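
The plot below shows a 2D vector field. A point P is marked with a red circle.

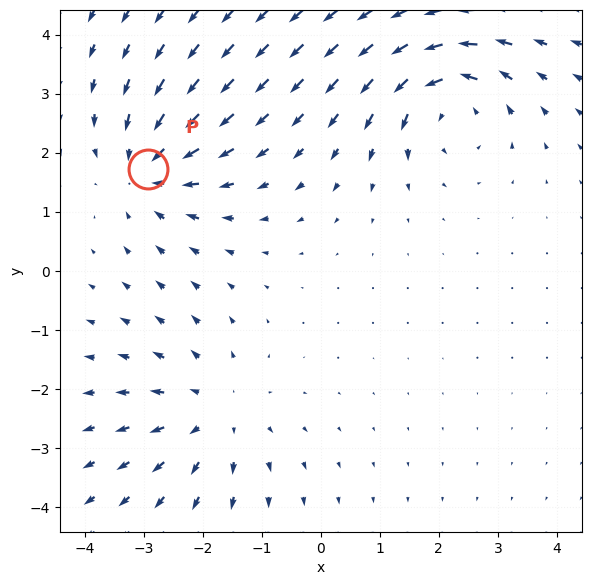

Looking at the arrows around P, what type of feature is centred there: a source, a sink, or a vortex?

At P (-2.9, 1.7) the arrows converge inward. Divergence about -3, curl ≈0 — negative divergence with near-zero curl is a sink.

sink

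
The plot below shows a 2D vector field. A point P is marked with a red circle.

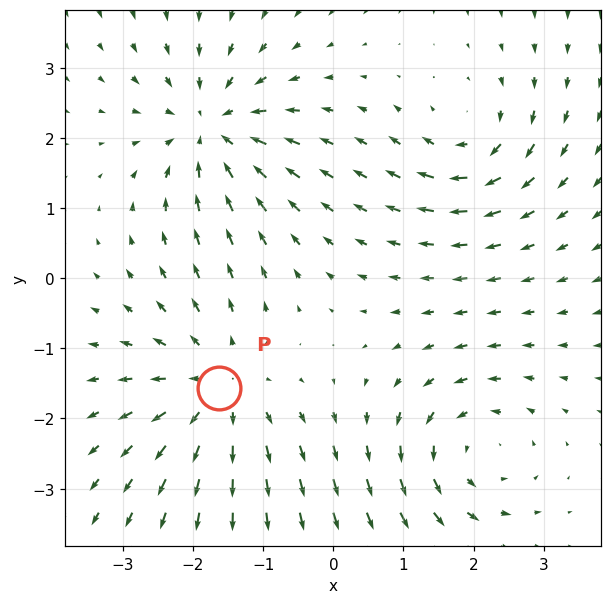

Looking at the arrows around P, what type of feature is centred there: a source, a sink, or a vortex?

At P (-1.6, -1.6) the arrows spread outward. Divergence about +4, curl ≈0 — positive divergence with near-zero curl is a source.

source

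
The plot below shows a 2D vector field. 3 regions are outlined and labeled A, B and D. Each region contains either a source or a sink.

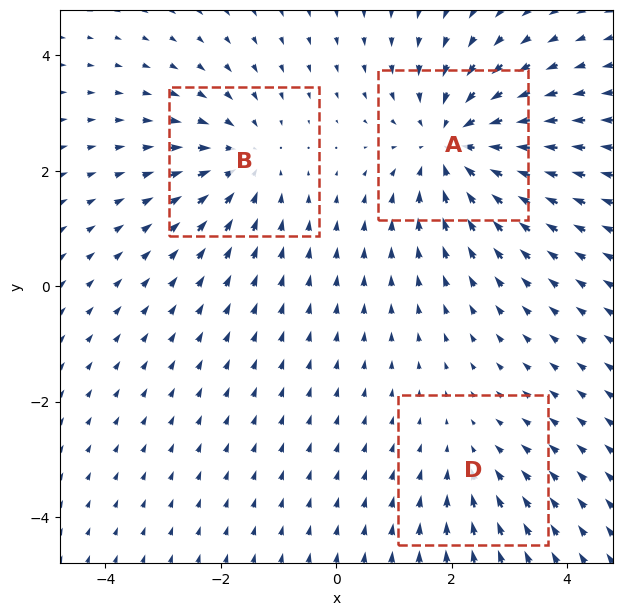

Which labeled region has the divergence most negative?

A

Divergence at each region's feature centre — A: about -4, B: about -3, D: about -2. Region A is most negative.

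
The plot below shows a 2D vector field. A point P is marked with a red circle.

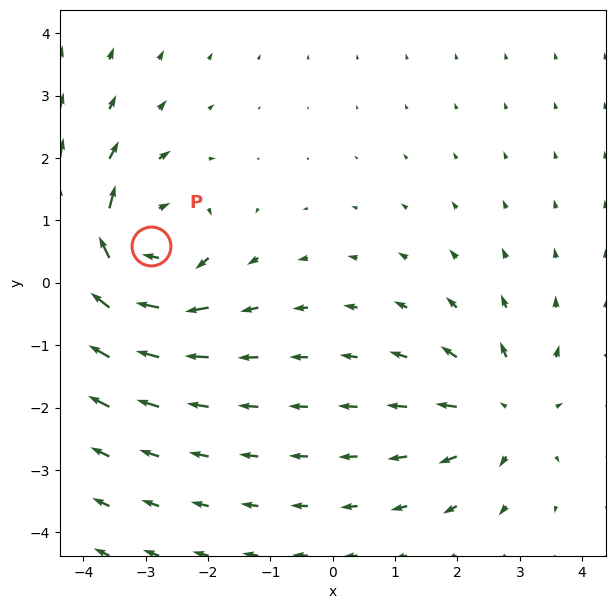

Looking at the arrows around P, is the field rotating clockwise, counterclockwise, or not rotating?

Near P at (-2.9, 0.6) the arrows circulate clockwise. The curl (z-component) there is about -5; negative curl means clockwise rotation.

clockwise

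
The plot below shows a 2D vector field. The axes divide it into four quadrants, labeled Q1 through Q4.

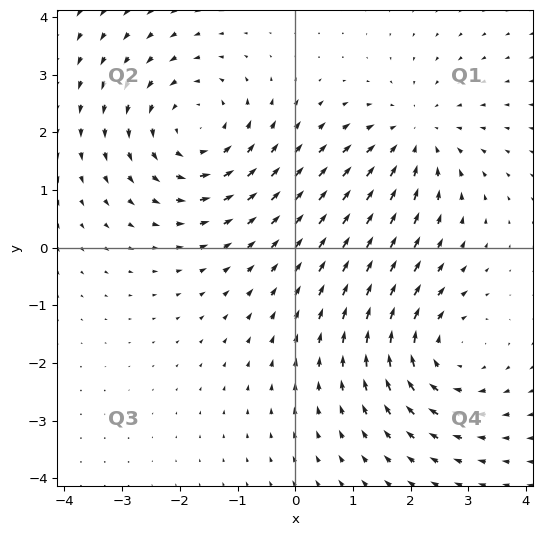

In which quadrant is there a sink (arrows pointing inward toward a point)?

The sink sits at approximately (2.1, 1.9), which lies in quadrant Q1. The divergence there is about -3, negative as expected for a sink.

Q1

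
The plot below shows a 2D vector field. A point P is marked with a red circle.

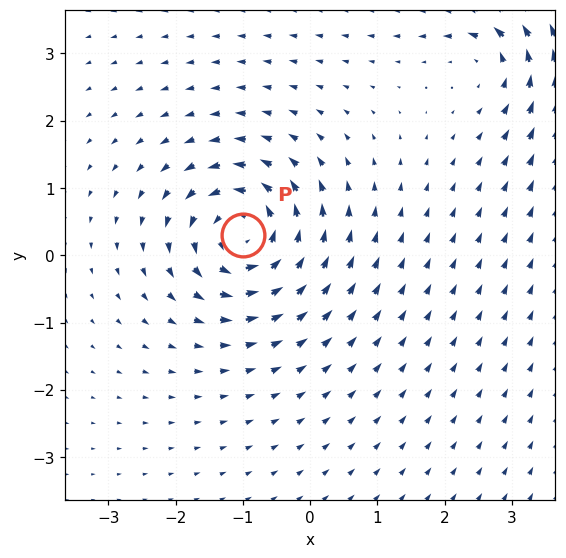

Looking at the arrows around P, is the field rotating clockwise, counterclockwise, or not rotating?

counterclockwise

Near P at (-1.0, 0.3) the arrows circulate counterclockwise. The curl (z-component) there is about +7; positive curl means counterclockwise rotation.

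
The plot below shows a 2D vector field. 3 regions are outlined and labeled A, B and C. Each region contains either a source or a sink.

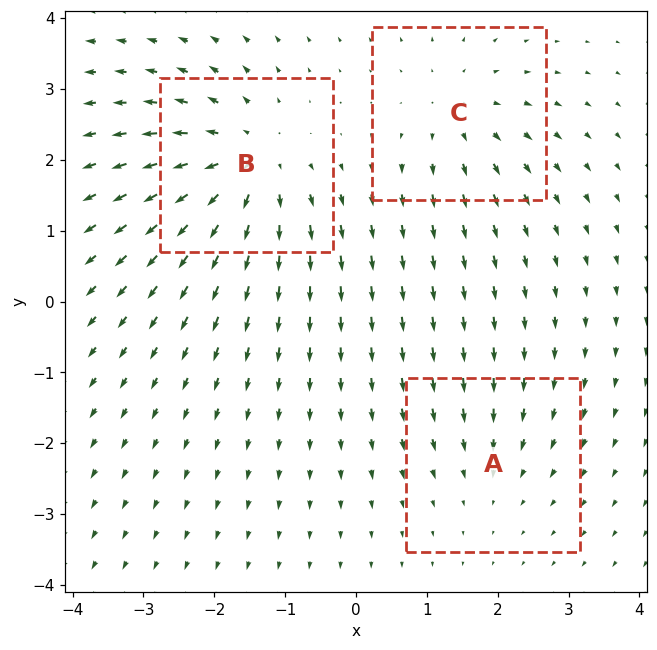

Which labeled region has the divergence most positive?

Divergence at each region's feature centre — A: about -2, B: about +5, C: about +3. Region B is most positive.

B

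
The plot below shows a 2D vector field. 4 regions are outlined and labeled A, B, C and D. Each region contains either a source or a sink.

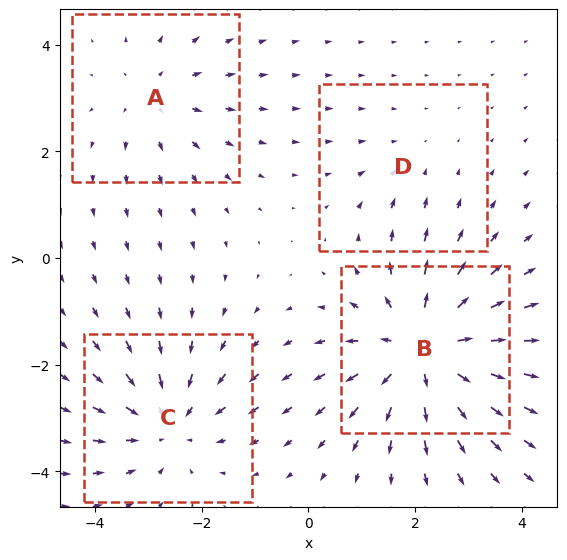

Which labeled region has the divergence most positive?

B

Divergence at each region's feature centre — A: about +3, B: about +6, C: about -4, D: about -2. Region B is most positive.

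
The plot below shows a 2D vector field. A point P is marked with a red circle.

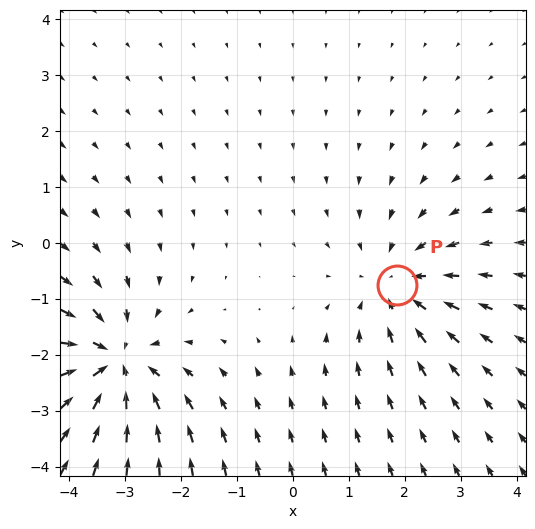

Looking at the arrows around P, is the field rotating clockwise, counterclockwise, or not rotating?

not rotating

Near P at (1.9, -0.8) the arrows show no circulation. The curl there is ≈0.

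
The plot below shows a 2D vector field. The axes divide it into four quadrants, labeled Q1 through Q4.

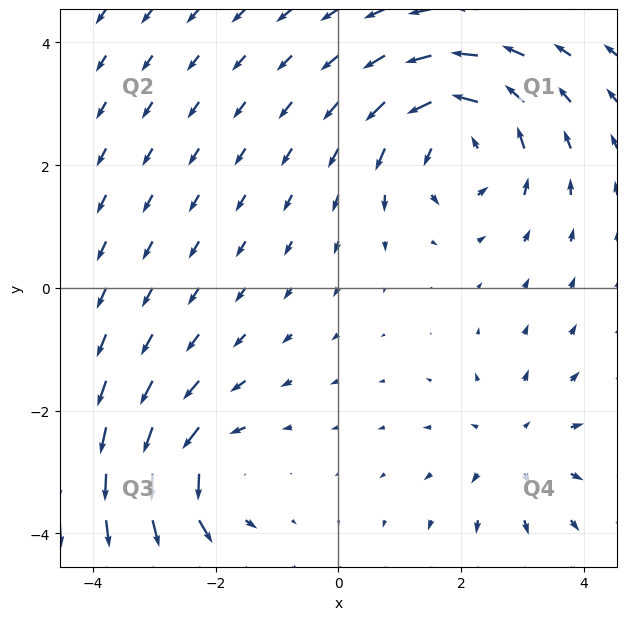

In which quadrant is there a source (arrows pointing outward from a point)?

The source sits at approximately (2.9, -2.6), which lies in quadrant Q4. The divergence there is about +3, positive as expected for a source.

Q4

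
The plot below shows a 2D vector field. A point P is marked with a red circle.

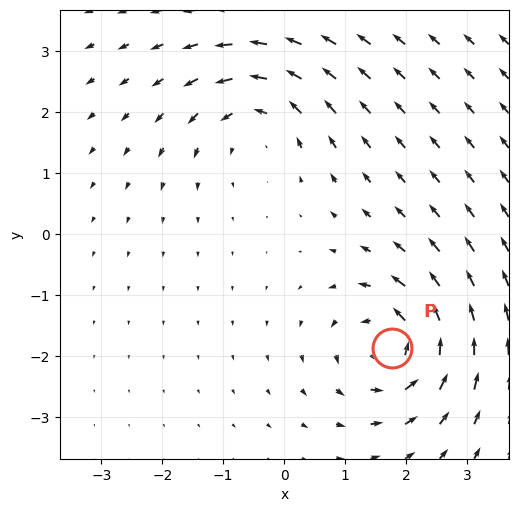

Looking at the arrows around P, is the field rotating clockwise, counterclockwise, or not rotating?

Near P at (1.8, -1.9) the arrows circulate counterclockwise. The curl (z-component) there is about +6; positive curl means counterclockwise rotation.

counterclockwise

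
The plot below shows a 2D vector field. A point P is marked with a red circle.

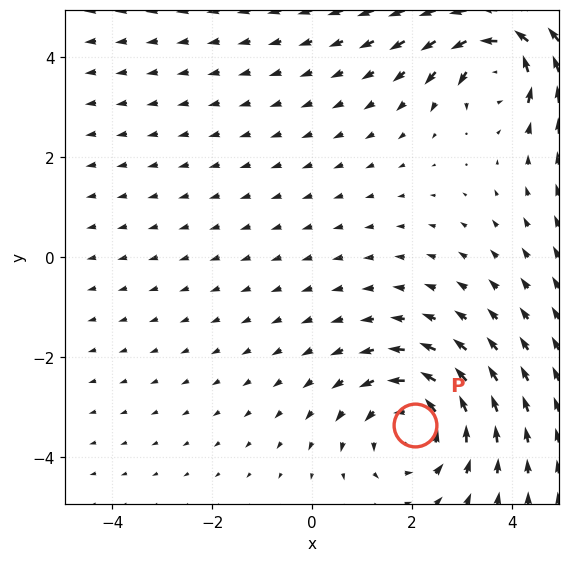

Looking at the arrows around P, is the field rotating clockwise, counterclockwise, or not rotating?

Near P at (2.1, -3.4) the arrows circulate counterclockwise. The curl (z-component) there is about +3; positive curl means counterclockwise rotation.

counterclockwise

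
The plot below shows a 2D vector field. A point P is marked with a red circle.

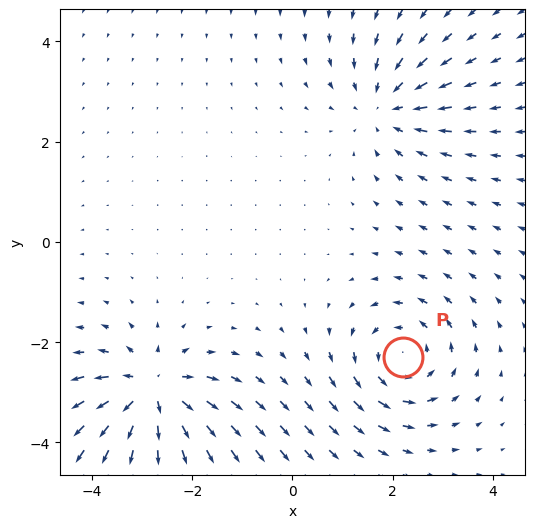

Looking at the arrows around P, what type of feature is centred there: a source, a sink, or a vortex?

At P (2.2, -2.3) the arrows circulate counterclockwise. Divergence ≈0, curl about +4 — near-zero divergence with nonzero curl is a vortex.

vortex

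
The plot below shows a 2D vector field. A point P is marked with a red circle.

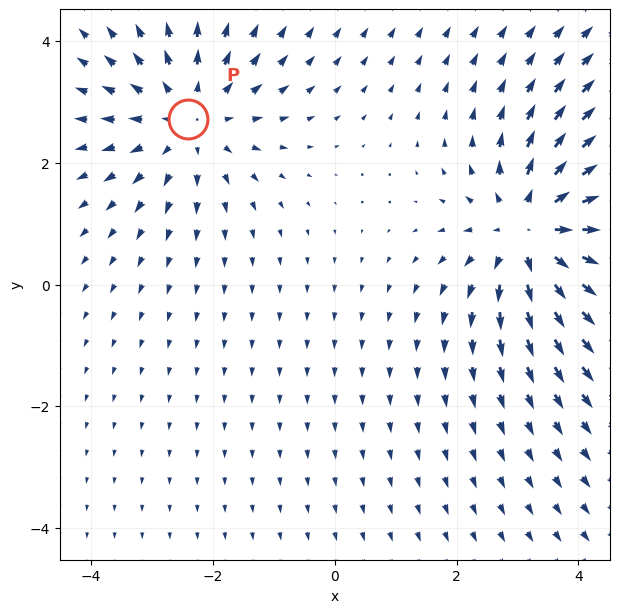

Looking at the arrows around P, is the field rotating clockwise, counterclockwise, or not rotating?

not rotating

Near P at (-2.4, 2.7) the arrows show no circulation. The curl there is ≈0.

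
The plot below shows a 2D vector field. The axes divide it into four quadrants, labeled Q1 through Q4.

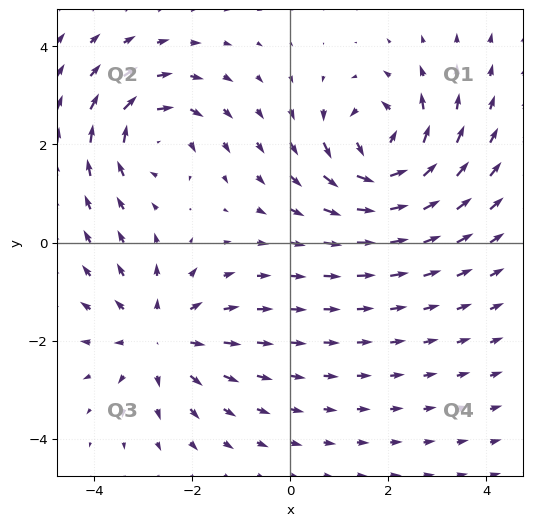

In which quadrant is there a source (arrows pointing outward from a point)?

Q3

The source sits at approximately (-2.7, -1.9), which lies in quadrant Q3. The divergence there is about +4, positive as expected for a source.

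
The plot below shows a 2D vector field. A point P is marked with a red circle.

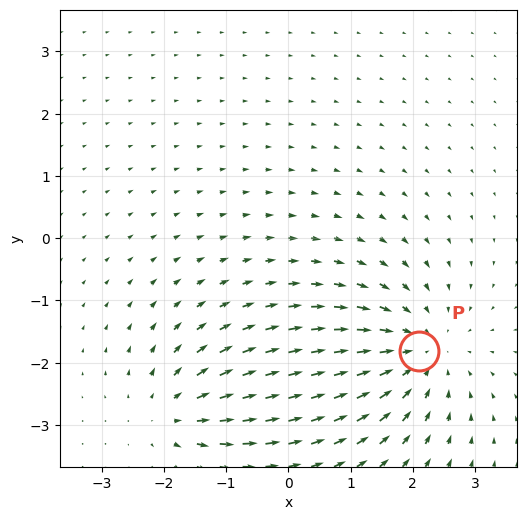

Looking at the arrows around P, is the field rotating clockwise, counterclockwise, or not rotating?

Near P at (2.1, -1.8) the arrows show no circulation. The curl there is ≈0.

not rotating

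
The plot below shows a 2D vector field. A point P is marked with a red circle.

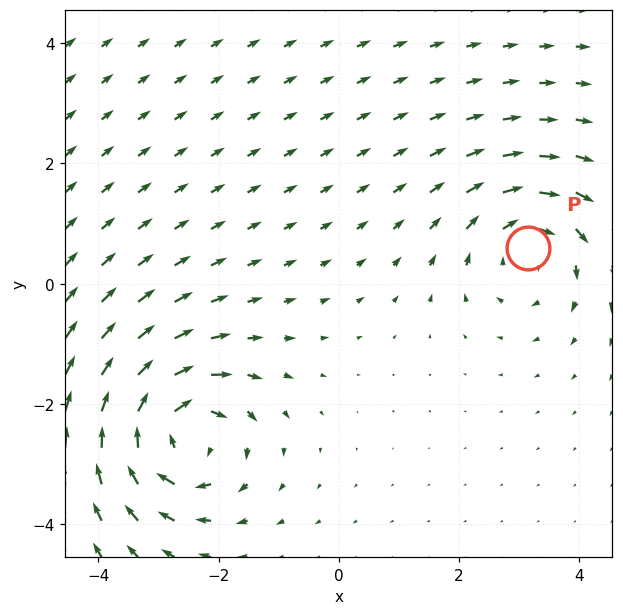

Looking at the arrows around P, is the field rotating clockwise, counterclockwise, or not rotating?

Near P at (3.1, 0.6) the arrows circulate clockwise. The curl (z-component) there is about -4; negative curl means clockwise rotation.

clockwise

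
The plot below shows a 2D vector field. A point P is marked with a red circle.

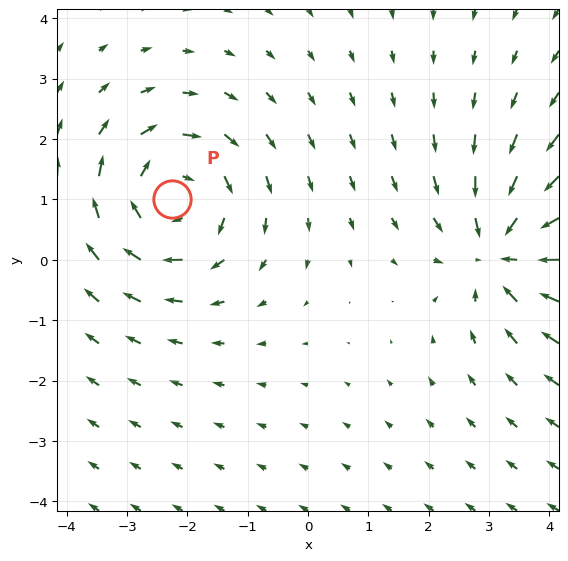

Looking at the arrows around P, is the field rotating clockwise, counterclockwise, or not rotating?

Near P at (-2.3, 1.0) the arrows circulate clockwise. The curl (z-component) there is about -4; negative curl means clockwise rotation.

clockwise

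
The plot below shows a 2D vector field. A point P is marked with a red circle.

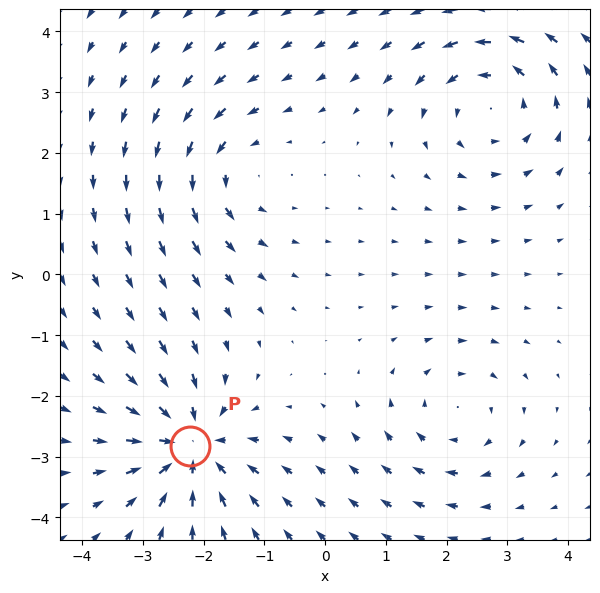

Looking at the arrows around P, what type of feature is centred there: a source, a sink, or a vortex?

At P (-2.2, -2.8) the arrows converge inward. Divergence about -6, curl ≈0 — negative divergence with near-zero curl is a sink.

sink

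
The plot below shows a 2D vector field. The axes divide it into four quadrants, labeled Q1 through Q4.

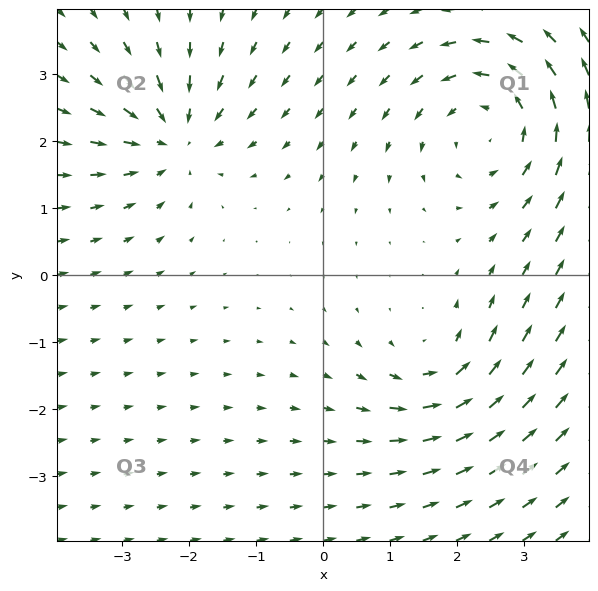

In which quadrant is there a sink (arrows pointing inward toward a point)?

The sink sits at approximately (-2.2, 2.0), which lies in quadrant Q2. The divergence there is about -4, negative as expected for a sink.

Q2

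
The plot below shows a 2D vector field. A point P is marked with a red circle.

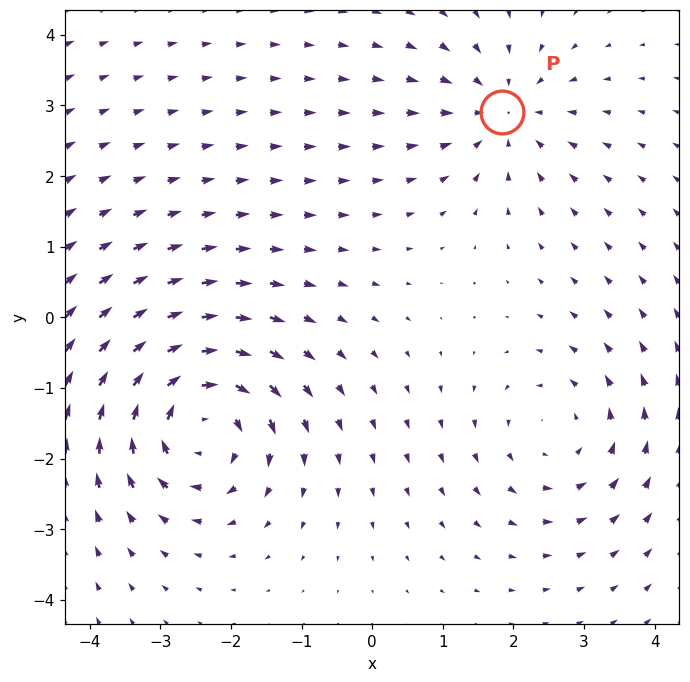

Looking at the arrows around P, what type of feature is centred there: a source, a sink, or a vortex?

At P (1.8, 2.9) the arrows converge inward. Divergence about -3, curl ≈0 — negative divergence with near-zero curl is a sink.

sink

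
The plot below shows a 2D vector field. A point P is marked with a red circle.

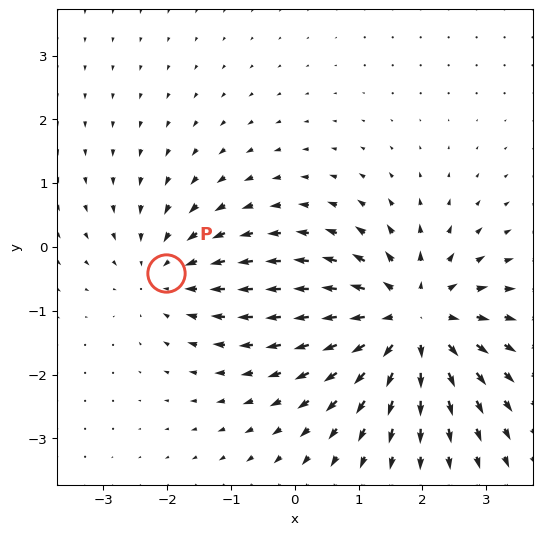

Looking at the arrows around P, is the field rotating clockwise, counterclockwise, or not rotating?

not rotating

Near P at (-2.0, -0.4) the arrows show no circulation. The curl there is ≈0.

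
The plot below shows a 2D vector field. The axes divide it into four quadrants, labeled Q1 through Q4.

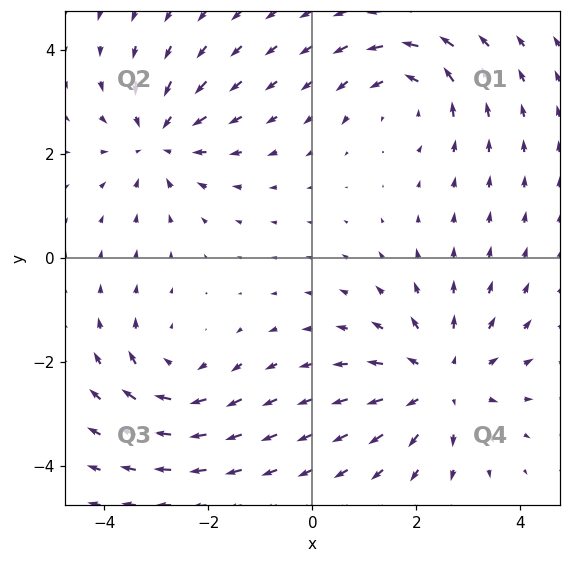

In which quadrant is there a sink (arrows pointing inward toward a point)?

The sink sits at approximately (-3.0, 2.3), which lies in quadrant Q2. The divergence there is about -4, negative as expected for a sink.

Q2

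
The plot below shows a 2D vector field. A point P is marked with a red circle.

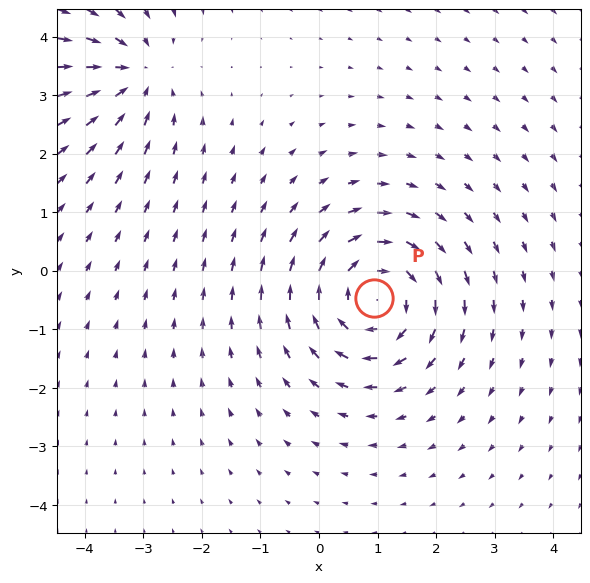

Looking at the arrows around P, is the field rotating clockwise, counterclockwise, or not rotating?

Near P at (0.9, -0.5) the arrows circulate clockwise. The curl (z-component) there is about -4; negative curl means clockwise rotation.

clockwise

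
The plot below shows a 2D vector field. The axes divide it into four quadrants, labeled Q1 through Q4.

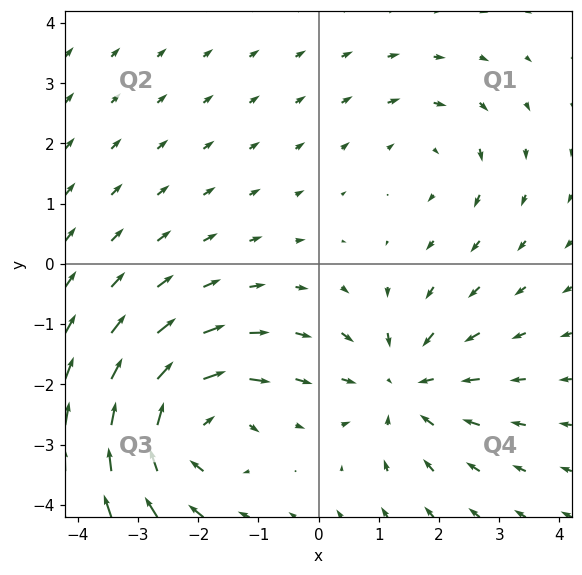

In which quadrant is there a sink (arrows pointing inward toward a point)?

The sink sits at approximately (1.4, -2.0), which lies in quadrant Q4. The divergence there is about -4, negative as expected for a sink.

Q4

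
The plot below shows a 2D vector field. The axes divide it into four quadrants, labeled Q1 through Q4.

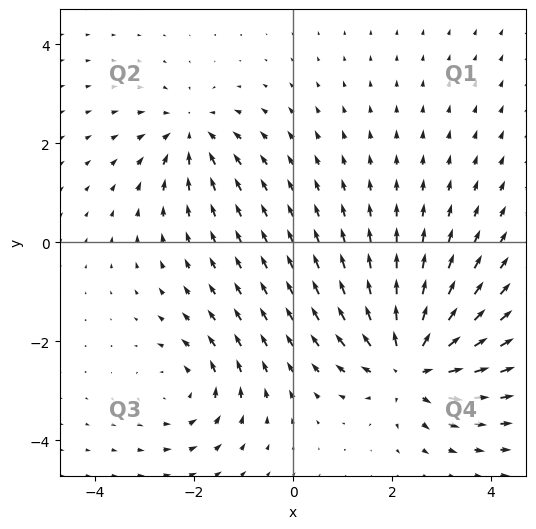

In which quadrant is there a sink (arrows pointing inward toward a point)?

The sink sits at approximately (-2.1, 2.2), which lies in quadrant Q2. The divergence there is about -3, negative as expected for a sink.

Q2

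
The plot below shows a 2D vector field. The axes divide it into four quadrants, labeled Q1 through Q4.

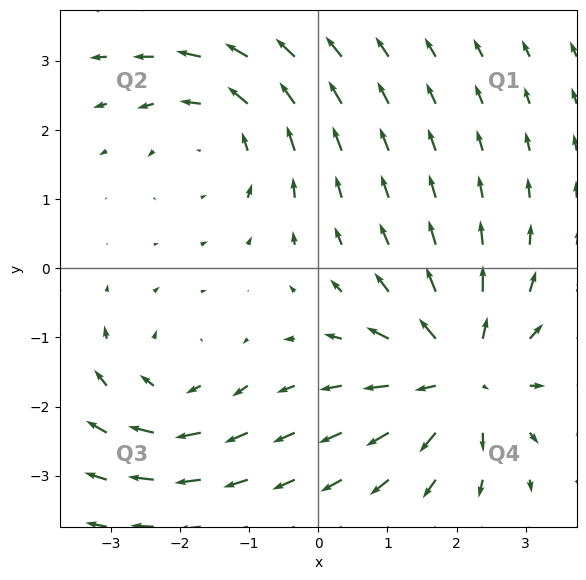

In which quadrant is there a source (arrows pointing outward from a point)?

The source sits at approximately (2.1, -1.5), which lies in quadrant Q4. The divergence there is about +5, positive as expected for a source.

Q4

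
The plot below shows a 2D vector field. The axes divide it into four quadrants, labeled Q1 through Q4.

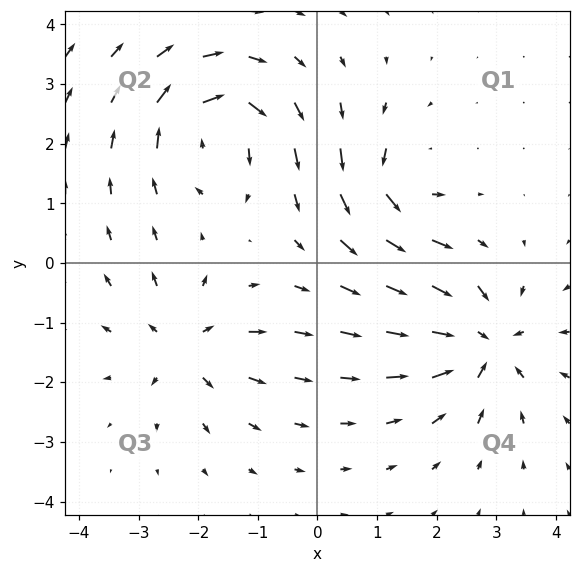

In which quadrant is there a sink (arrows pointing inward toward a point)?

Q4

The sink sits at approximately (2.8, -1.4), which lies in quadrant Q4. The divergence there is about -6, negative as expected for a sink.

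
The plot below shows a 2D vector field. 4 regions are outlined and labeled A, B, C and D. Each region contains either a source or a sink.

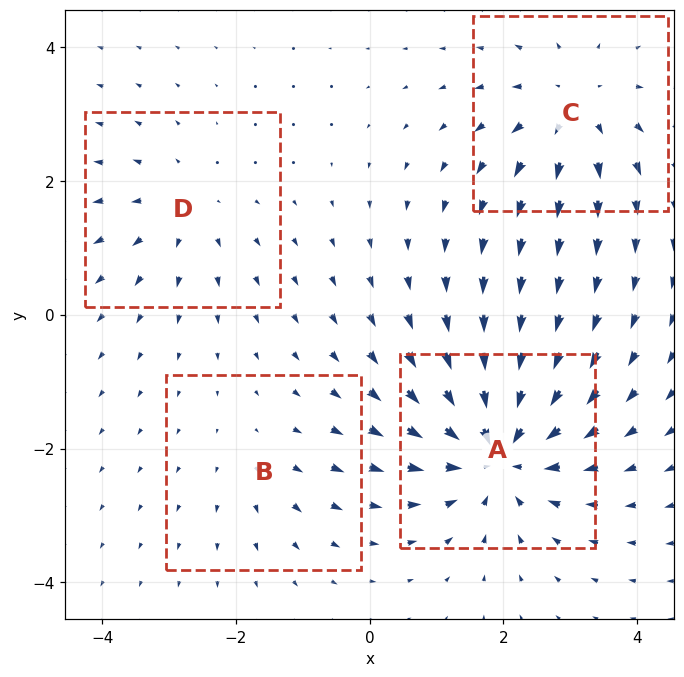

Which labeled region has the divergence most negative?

Divergence at each region's feature centre — A: about -7, B: about +2, C: about +5, D: about +3. Region A is most negative.

A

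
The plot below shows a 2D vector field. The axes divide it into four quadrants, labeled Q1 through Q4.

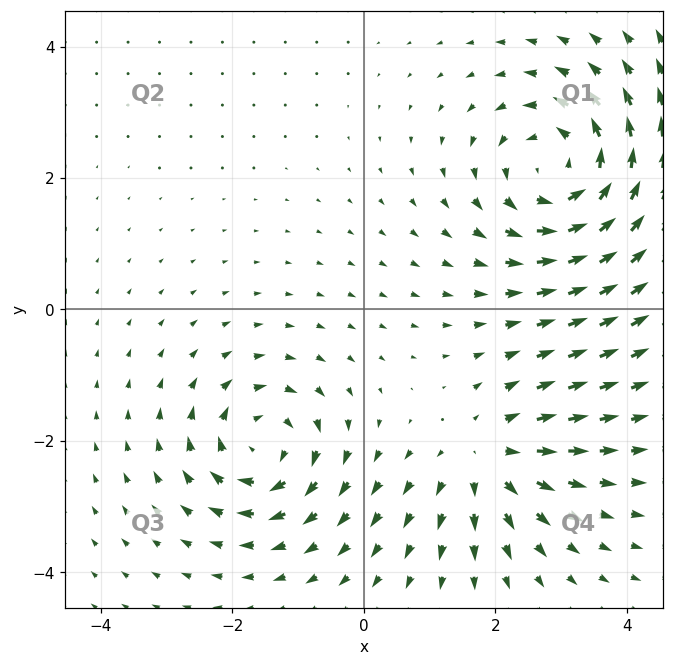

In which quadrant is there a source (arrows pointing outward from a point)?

The source sits at approximately (1.9, -2.3), which lies in quadrant Q4. The divergence there is about +4, positive as expected for a source.

Q4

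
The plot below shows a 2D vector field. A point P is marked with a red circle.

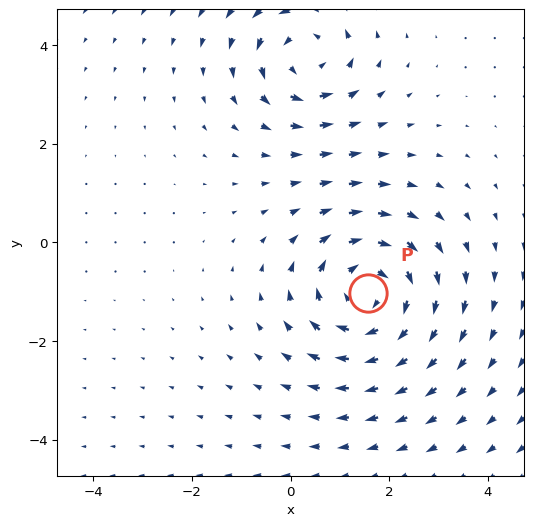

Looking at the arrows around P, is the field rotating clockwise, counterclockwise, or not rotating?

Near P at (1.6, -1.0) the arrows circulate clockwise. The curl (z-component) there is about -4; negative curl means clockwise rotation.

clockwise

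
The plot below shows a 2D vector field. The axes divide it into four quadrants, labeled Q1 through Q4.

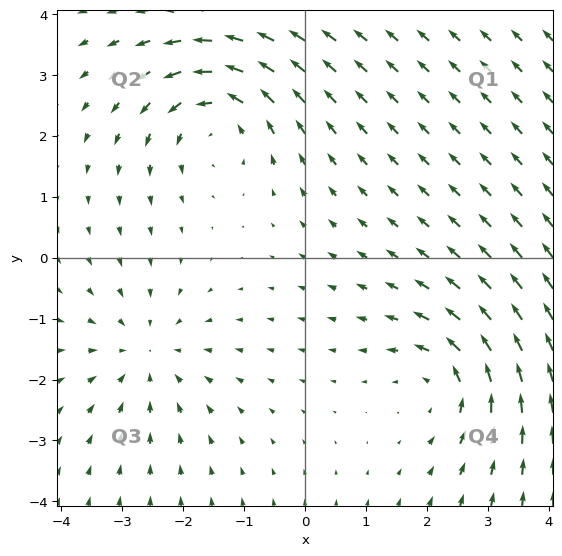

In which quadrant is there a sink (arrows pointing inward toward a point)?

Q3

The sink sits at approximately (-2.6, -1.6), which lies in quadrant Q3. The divergence there is about -2, negative as expected for a sink.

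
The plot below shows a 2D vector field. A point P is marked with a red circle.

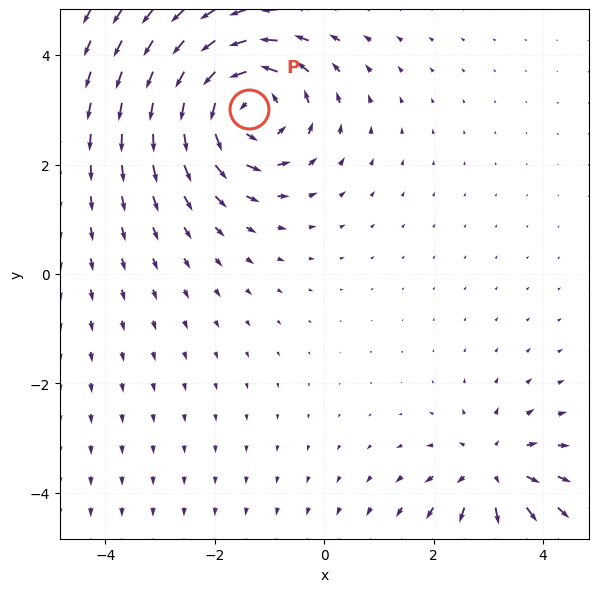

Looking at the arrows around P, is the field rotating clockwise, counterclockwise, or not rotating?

Near P at (-1.4, 3.0) the arrows circulate counterclockwise. The curl (z-component) there is about +5; positive curl means counterclockwise rotation.

counterclockwise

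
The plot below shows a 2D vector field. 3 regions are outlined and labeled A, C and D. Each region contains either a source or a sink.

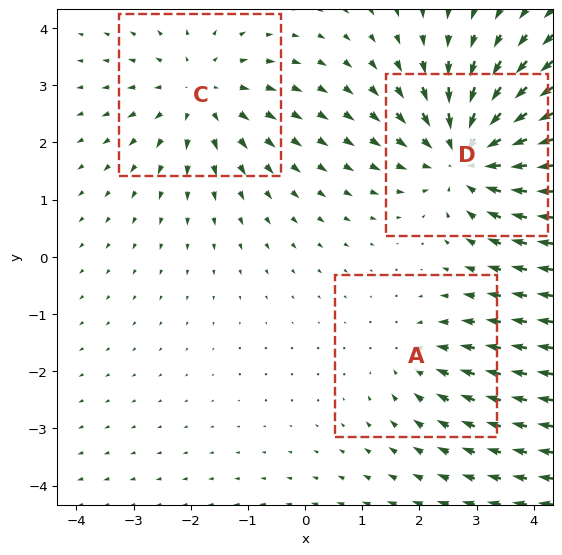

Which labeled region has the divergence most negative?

Divergence at each region's feature centre — A: about -2, C: about +3, D: about -4. Region D is most negative.

D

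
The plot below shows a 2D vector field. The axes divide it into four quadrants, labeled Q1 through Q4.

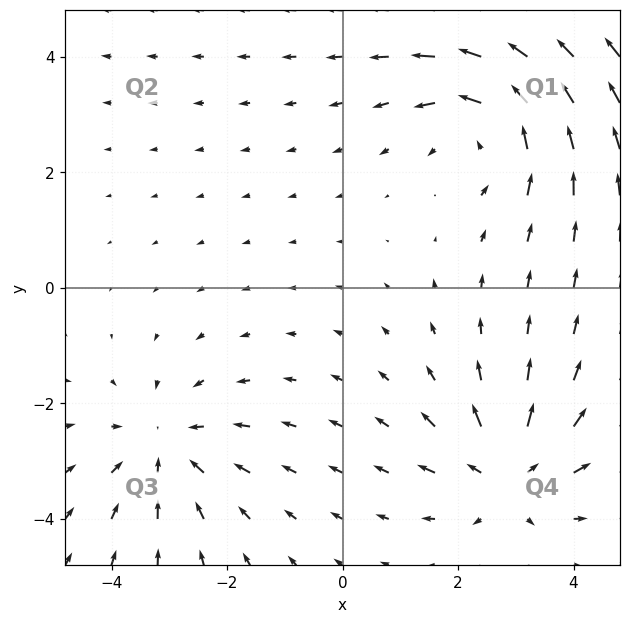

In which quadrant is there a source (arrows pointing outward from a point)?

The source sits at approximately (2.9, -3.2), which lies in quadrant Q4. The divergence there is about +4, positive as expected for a source.

Q4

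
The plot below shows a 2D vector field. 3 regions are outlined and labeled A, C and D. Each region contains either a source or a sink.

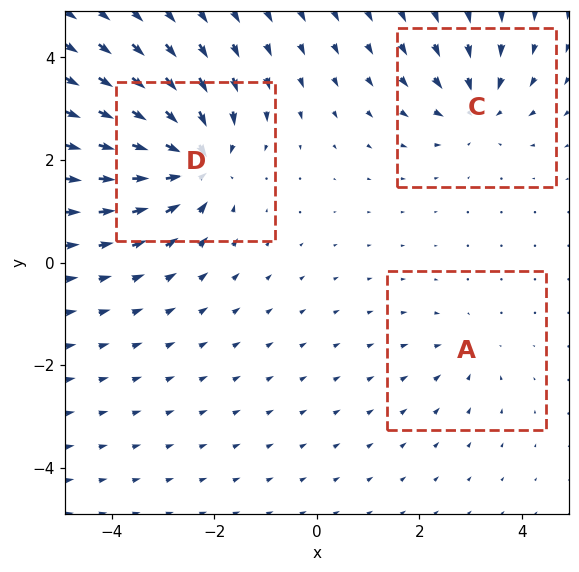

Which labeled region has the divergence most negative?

Divergence at each region's feature centre — A: about -2, C: about -4, D: about -6. Region D is most negative.

D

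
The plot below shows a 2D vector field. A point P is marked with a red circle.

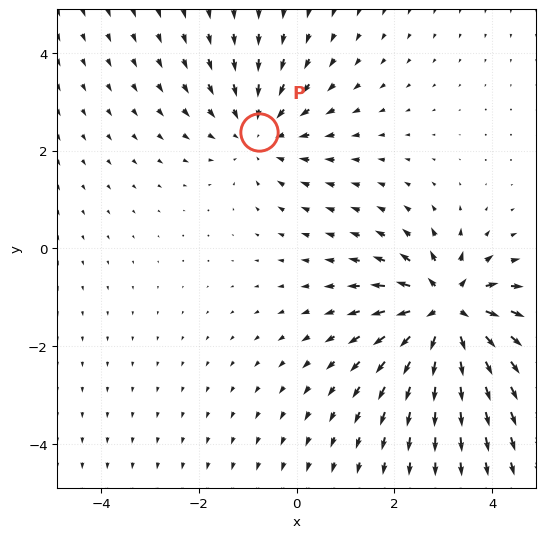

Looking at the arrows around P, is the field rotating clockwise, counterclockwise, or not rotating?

not rotating

Near P at (-0.8, 2.4) the arrows show no circulation. The curl there is ≈0.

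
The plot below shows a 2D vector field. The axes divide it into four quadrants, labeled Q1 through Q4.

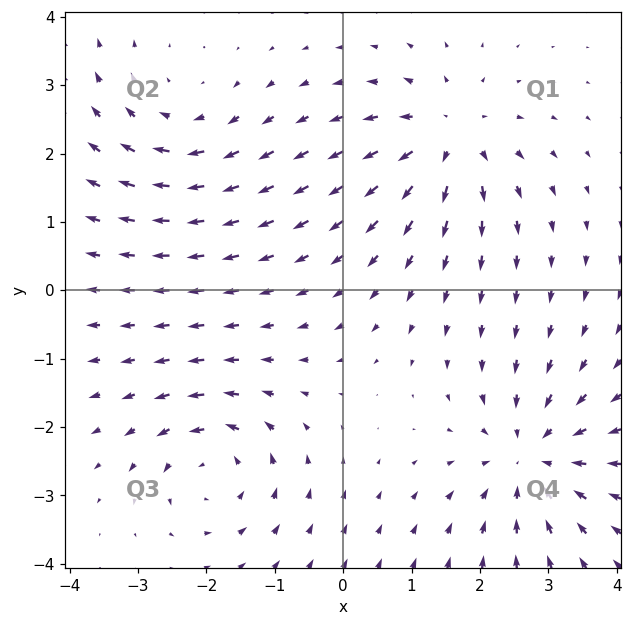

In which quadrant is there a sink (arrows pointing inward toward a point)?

The sink sits at approximately (2.8, -2.4), which lies in quadrant Q4. The divergence there is about -4, negative as expected for a sink.

Q4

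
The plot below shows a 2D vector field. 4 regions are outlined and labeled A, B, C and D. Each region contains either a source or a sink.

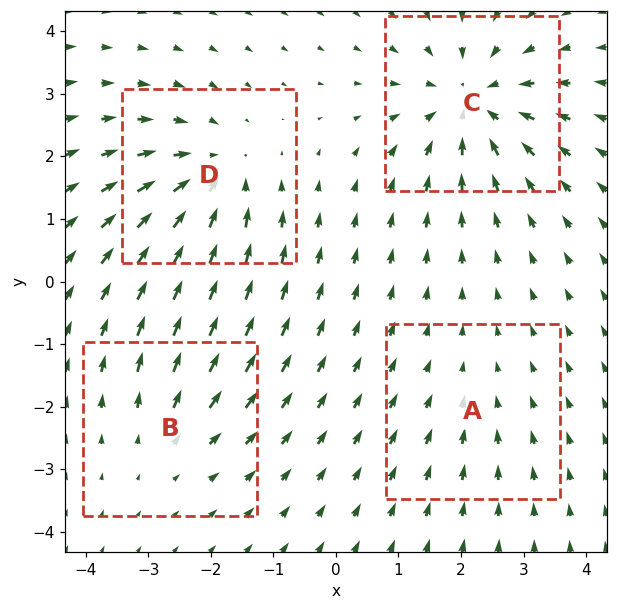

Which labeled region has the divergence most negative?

C

Divergence at each region's feature centre — A: about -2, B: about +3, C: about -6, D: about -5. Region C is most negative.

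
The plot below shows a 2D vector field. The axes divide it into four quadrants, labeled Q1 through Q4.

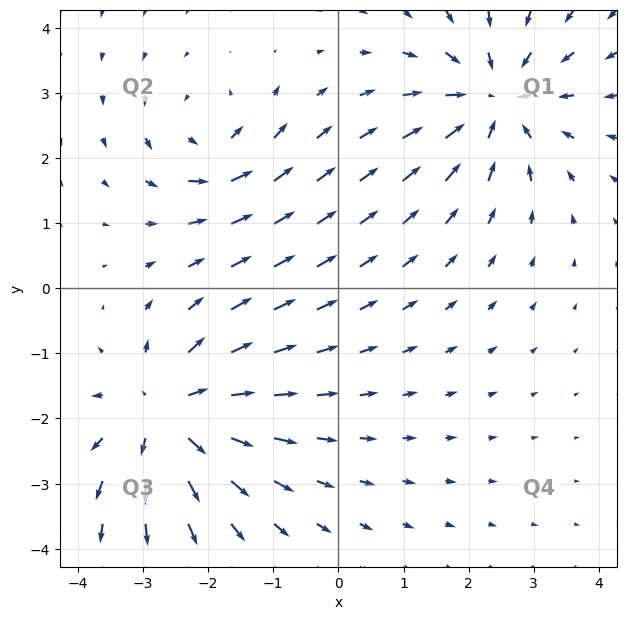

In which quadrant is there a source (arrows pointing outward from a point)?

Q3

The source sits at approximately (-2.6, -1.9), which lies in quadrant Q3. The divergence there is about +5, positive as expected for a source.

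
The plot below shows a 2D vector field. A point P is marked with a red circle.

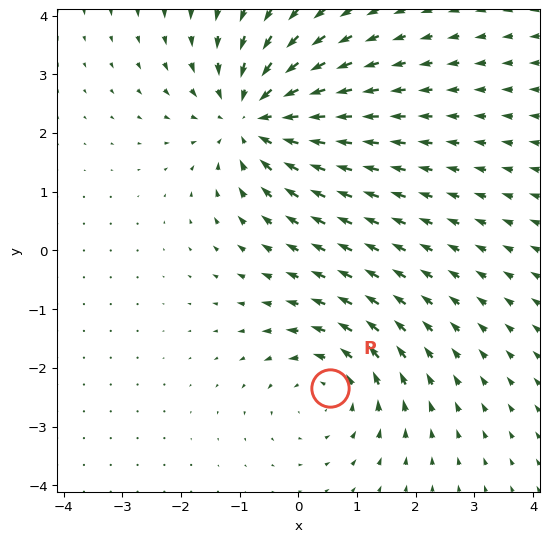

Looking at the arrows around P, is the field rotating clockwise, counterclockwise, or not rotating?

counterclockwise

Near P at (0.5, -2.3) the arrows circulate counterclockwise. The curl (z-component) there is about +3; positive curl means counterclockwise rotation.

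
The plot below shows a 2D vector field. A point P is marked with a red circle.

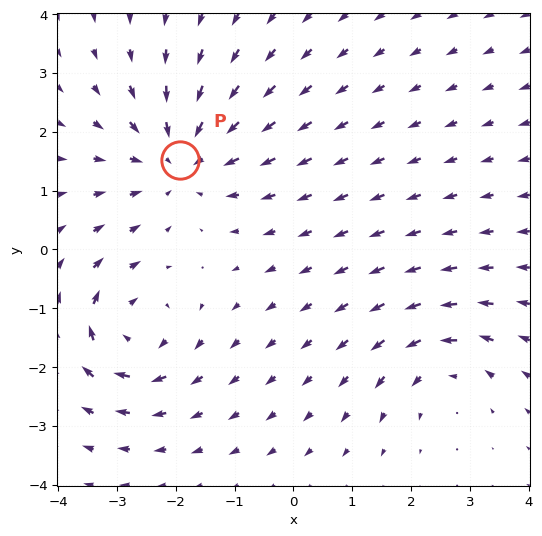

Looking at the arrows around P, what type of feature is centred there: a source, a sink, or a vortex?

sink

At P (-1.9, 1.5) the arrows converge inward. Divergence about -4, curl ≈0 — negative divergence with near-zero curl is a sink.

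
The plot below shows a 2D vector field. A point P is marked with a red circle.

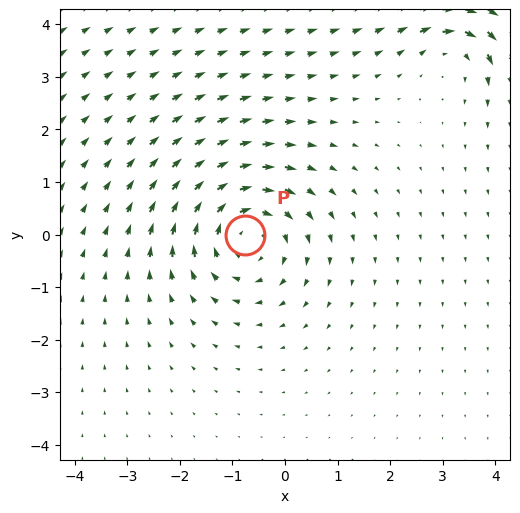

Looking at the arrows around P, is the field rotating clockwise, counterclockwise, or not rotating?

Near P at (-0.8, -0.0) the arrows circulate clockwise. The curl (z-component) there is about -4; negative curl means clockwise rotation.

clockwise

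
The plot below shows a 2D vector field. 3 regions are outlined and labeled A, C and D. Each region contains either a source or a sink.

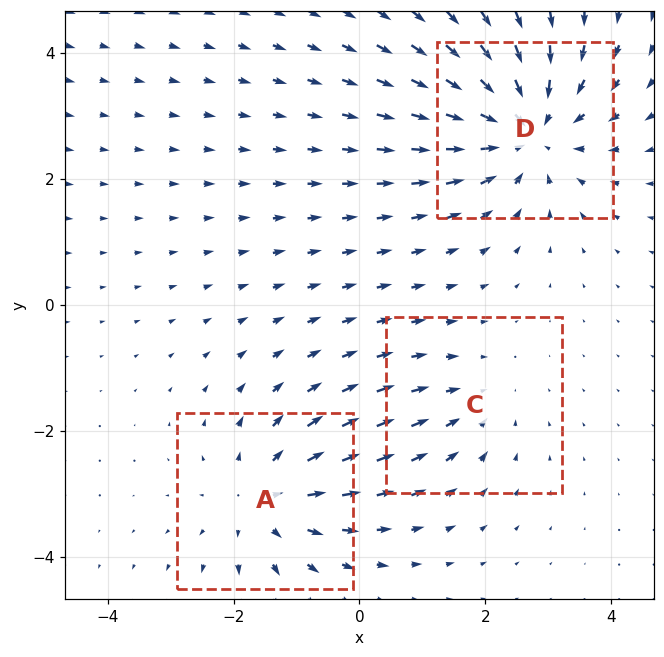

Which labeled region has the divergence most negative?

Divergence at each region's feature centre — A: about +3, C: about -2, D: about -4. Region D is most negative.

D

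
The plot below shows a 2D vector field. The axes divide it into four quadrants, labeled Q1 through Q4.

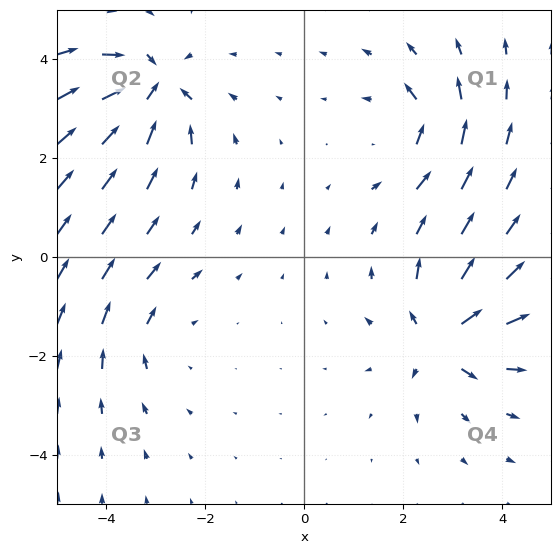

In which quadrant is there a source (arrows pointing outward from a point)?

The source sits at approximately (2.8, -1.6), which lies in quadrant Q4. The divergence there is about +6, positive as expected for a source.

Q4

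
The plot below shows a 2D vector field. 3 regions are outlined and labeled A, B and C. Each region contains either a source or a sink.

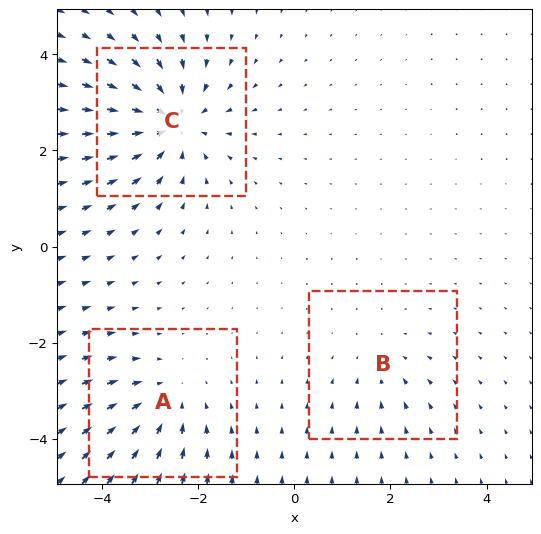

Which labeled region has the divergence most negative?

Divergence at each region's feature centre — A: about -3, B: about -2, C: about -5. Region C is most negative.

C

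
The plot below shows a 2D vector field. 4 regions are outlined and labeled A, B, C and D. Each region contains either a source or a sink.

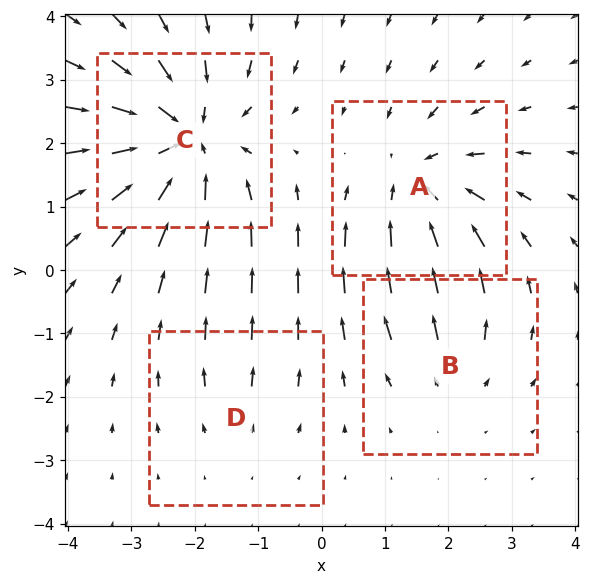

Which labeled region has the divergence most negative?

Divergence at each region's feature centre — A: about -4, B: about +3, C: about -6, D: about +2. Region C is most negative.

C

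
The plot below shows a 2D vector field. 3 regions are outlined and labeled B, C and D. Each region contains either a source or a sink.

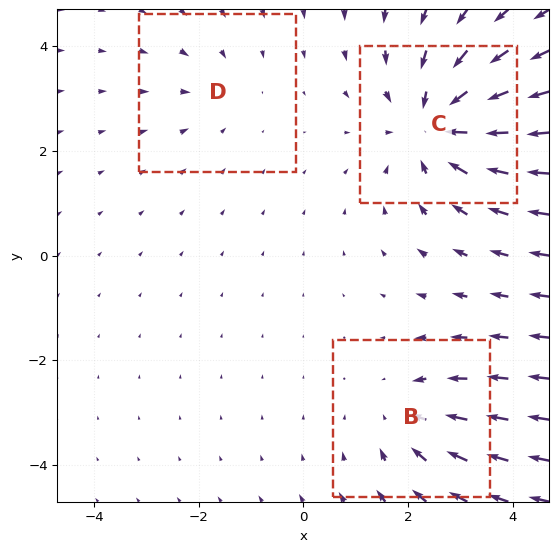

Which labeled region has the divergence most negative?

Divergence at each region's feature centre — B: about -3, C: about -5, D: about -2. Region C is most negative.

C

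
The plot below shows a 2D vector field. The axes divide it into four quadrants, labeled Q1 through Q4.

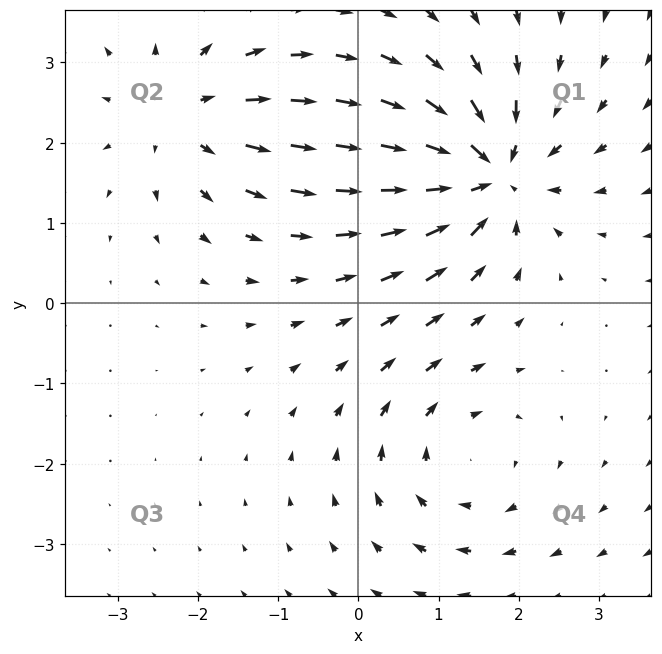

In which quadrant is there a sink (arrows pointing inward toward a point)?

Q1

The sink sits at approximately (1.6, 1.6), which lies in quadrant Q1. The divergence there is about -5, negative as expected for a sink.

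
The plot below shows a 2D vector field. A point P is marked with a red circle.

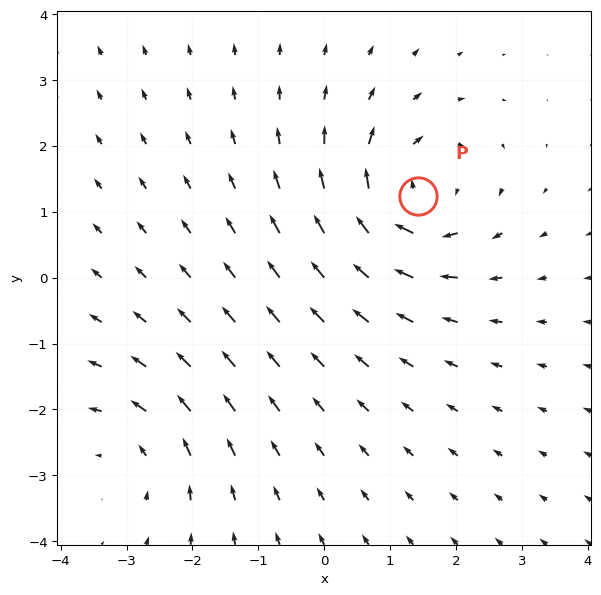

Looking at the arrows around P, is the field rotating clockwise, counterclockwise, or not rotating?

Near P at (1.4, 1.2) the arrows circulate clockwise. The curl (z-component) there is about -5; negative curl means clockwise rotation.

clockwise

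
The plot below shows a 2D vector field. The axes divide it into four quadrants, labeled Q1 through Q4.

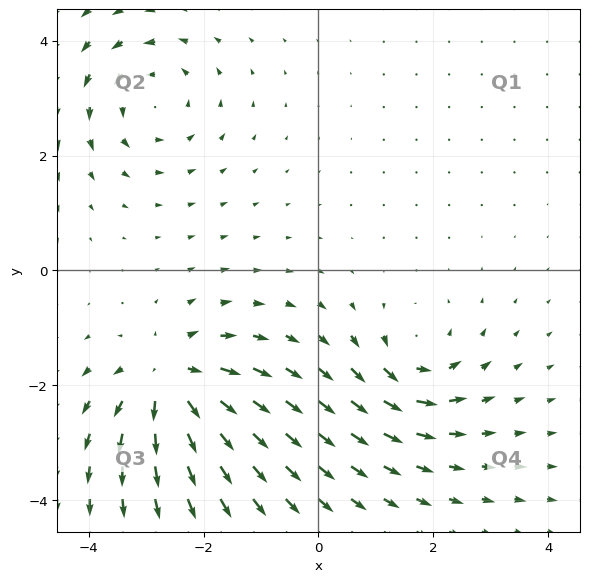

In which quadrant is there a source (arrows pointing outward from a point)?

Q3

The source sits at approximately (-2.6, -1.9), which lies in quadrant Q3. The divergence there is about +6, positive as expected for a source.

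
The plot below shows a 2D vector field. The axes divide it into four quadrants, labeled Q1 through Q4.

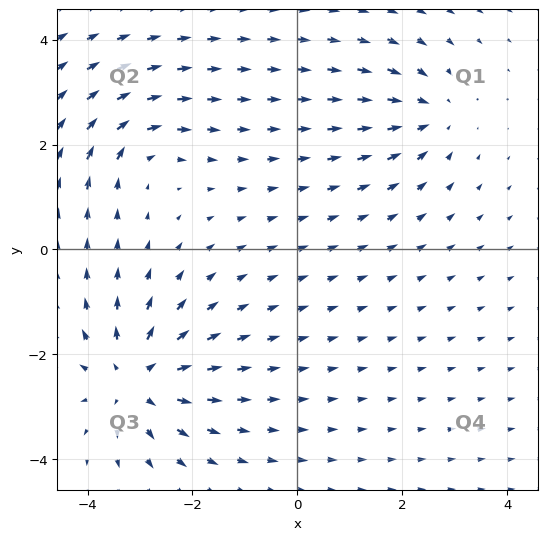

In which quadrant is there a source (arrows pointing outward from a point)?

The source sits at approximately (-3.1, -2.5), which lies in quadrant Q3. The divergence there is about +5, positive as expected for a source.

Q3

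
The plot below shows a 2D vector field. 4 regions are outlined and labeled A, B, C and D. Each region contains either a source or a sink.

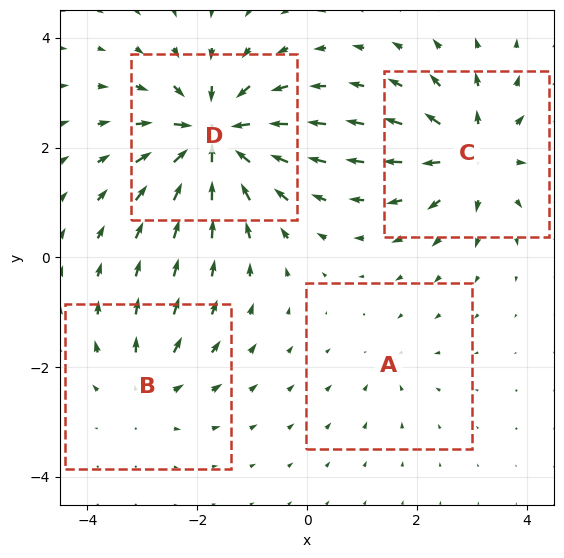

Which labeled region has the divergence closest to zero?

A

Divergence at each region's feature centre — A: about -2, B: about +4, C: about +6, D: about -9. Region A is closest to zero.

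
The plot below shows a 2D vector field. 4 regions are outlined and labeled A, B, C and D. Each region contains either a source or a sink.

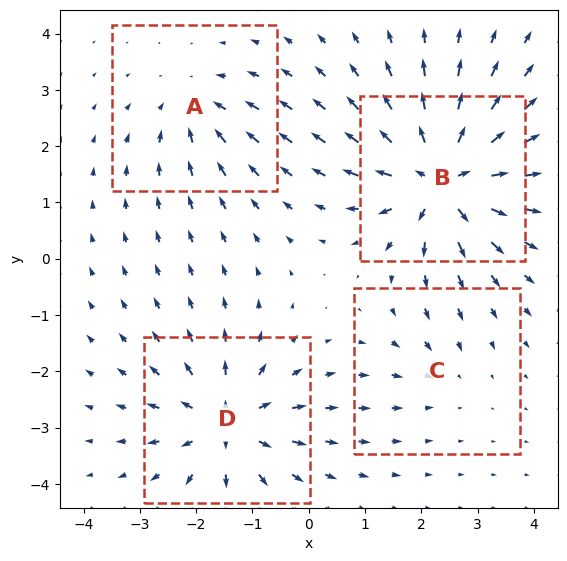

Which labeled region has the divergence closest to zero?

C

Divergence at each region's feature centre — A: about -3, B: about +7, C: about -2, D: about +5. Region C is closest to zero.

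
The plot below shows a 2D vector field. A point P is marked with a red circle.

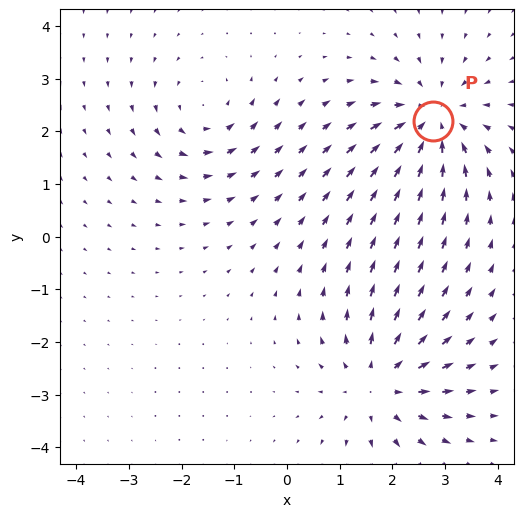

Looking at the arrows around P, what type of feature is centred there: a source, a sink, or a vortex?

sink

At P (2.8, 2.2) the arrows converge inward. Divergence about -4, curl ≈0 — negative divergence with near-zero curl is a sink.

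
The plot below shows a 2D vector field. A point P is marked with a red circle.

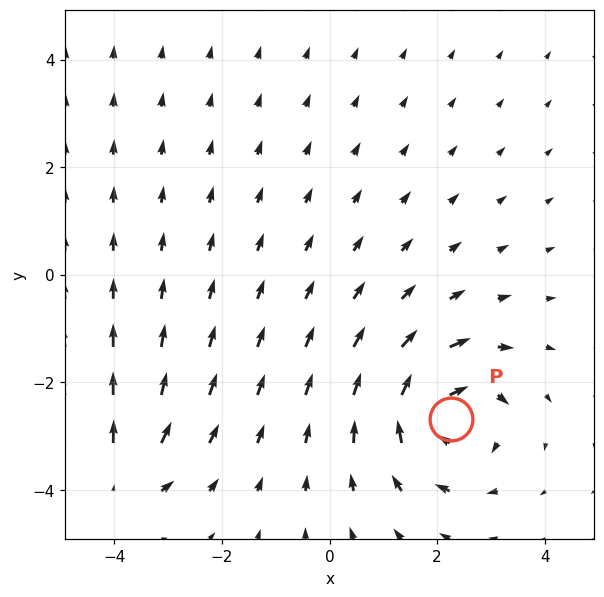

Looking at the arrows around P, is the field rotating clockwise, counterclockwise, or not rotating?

clockwise

Near P at (2.3, -2.7) the arrows circulate clockwise. The curl (z-component) there is about -3; negative curl means clockwise rotation.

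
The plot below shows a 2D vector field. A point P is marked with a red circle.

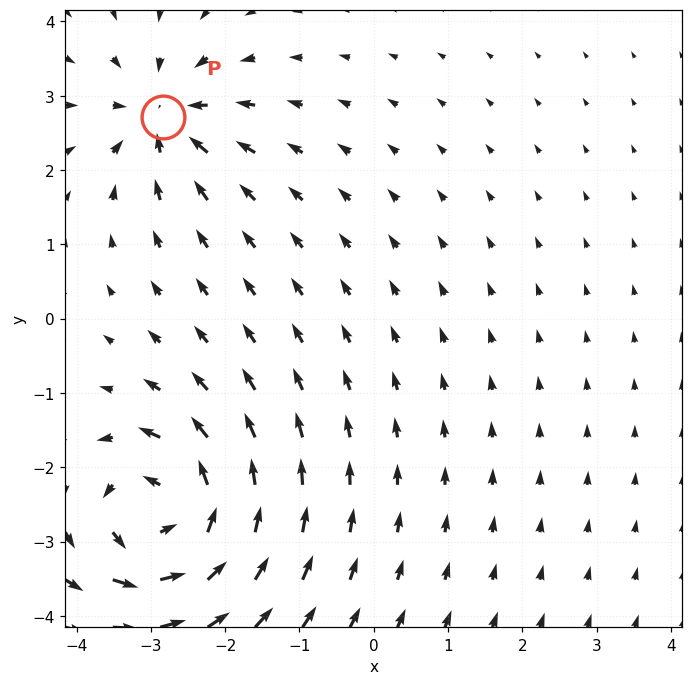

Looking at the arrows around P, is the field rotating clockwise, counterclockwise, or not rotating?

not rotating

Near P at (-2.8, 2.7) the arrows show no circulation. The curl there is ≈0.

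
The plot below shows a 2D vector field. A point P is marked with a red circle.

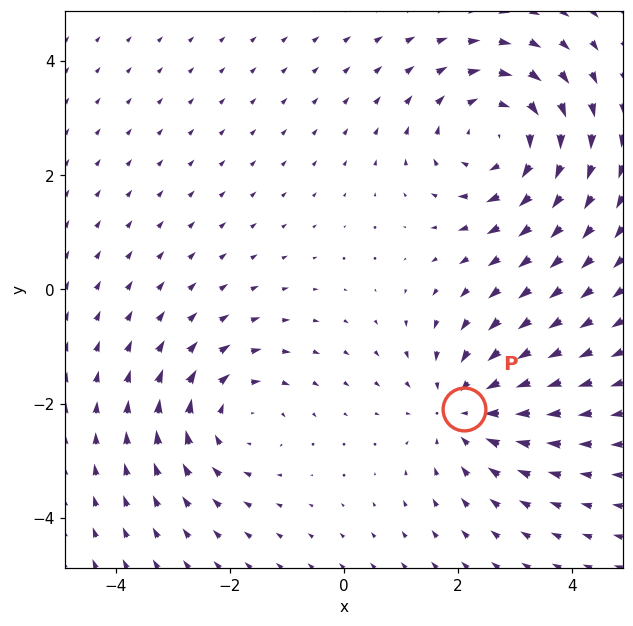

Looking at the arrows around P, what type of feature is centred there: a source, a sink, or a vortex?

sink

At P (2.1, -2.1) the arrows converge inward. Divergence about -3, curl ≈0 — negative divergence with near-zero curl is a sink.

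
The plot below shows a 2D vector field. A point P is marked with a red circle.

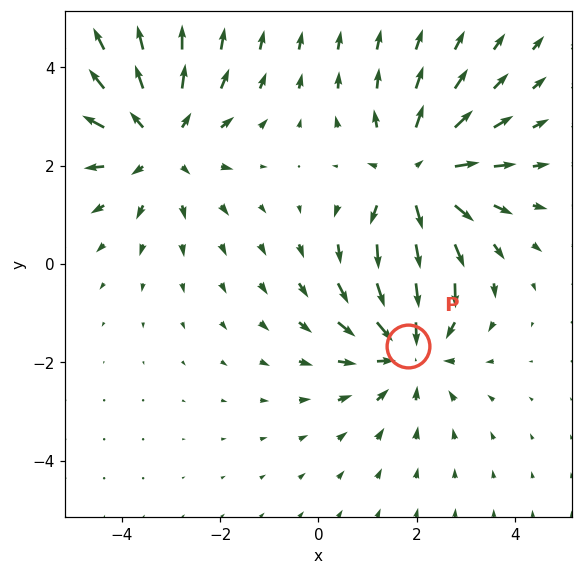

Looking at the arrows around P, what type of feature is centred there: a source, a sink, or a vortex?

sink

At P (1.8, -1.7) the arrows converge inward. Divergence about -3, curl ≈0 — negative divergence with near-zero curl is a sink.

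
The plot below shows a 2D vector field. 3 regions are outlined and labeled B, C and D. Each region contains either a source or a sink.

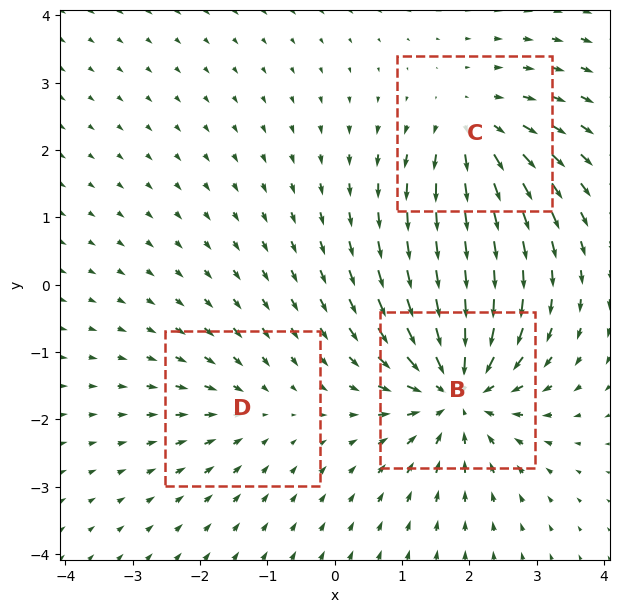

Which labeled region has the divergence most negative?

B

Divergence at each region's feature centre — B: about -6, C: about +4, D: about -2. Region B is most negative.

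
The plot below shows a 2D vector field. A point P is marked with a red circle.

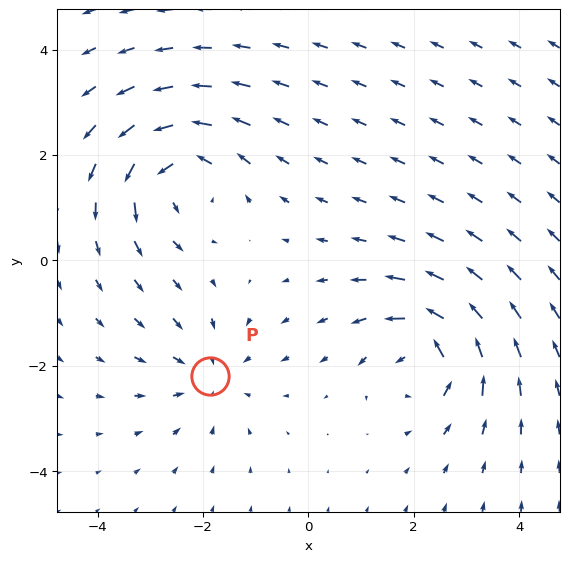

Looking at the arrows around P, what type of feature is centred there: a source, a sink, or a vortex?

sink

At P (-1.9, -2.2) the arrows converge inward. Divergence about -3, curl ≈0 — negative divergence with near-zero curl is a sink.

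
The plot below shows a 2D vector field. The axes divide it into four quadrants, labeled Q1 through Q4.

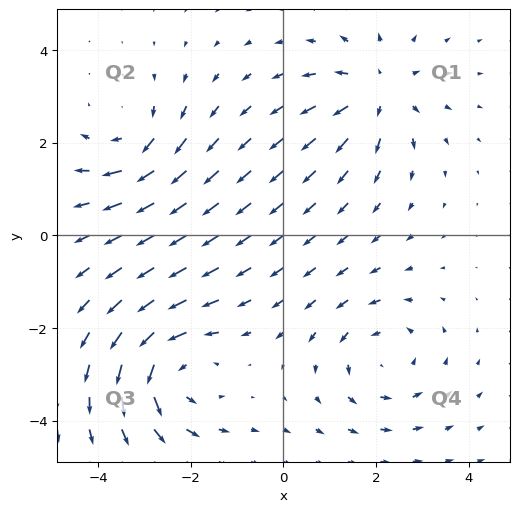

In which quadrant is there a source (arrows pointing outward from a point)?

Q1

The source sits at approximately (2.0, 3.1), which lies in quadrant Q1. The divergence there is about +5, positive as expected for a source.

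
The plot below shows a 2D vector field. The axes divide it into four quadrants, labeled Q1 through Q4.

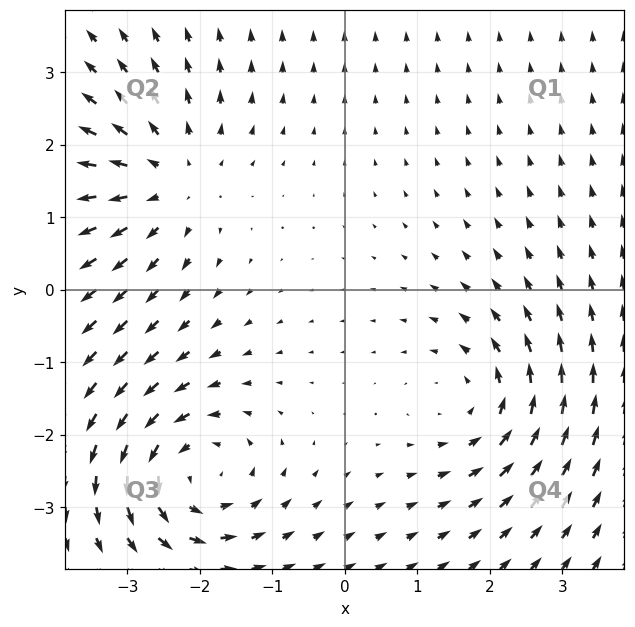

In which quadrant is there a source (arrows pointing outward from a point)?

The source sits at approximately (-2.4, 1.5), which lies in quadrant Q2. The divergence there is about +4, positive as expected for a source.

Q2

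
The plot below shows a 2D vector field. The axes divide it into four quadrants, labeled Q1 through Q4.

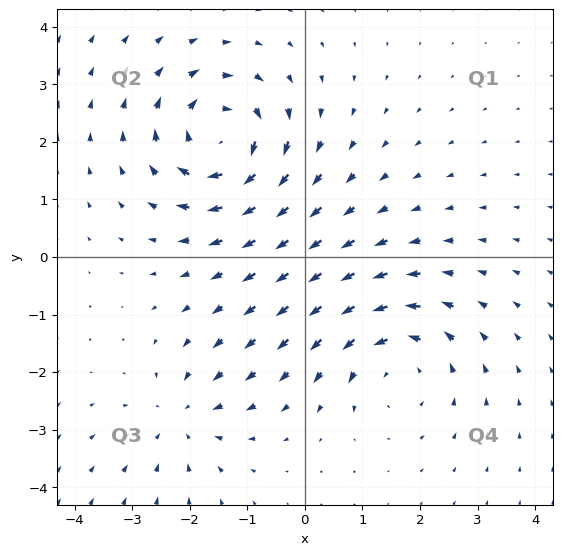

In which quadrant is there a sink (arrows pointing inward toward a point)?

The sink sits at approximately (-2.1, -2.8), which lies in quadrant Q3. The divergence there is about -3, negative as expected for a sink.

Q3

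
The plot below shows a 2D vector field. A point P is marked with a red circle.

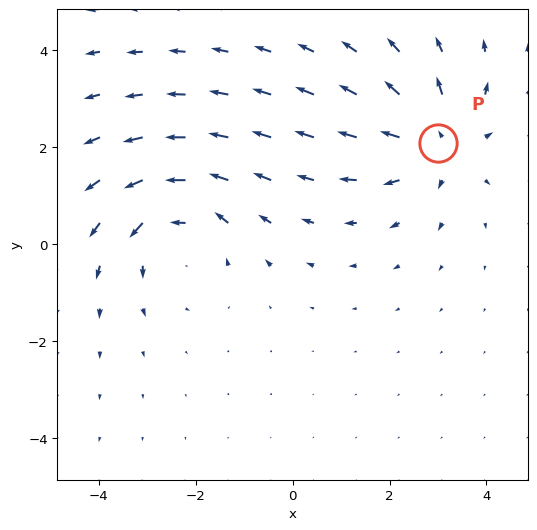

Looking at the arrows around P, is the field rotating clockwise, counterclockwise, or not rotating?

not rotating

Near P at (3.0, 2.1) the arrows show no circulation. The curl there is ≈0.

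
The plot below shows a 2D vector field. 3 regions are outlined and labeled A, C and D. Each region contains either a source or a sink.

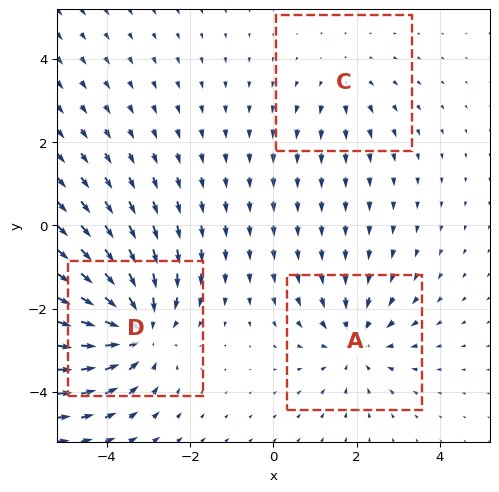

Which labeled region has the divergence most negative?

D

Divergence at each region's feature centre — A: about -3, C: about +2, D: about -5. Region D is most negative.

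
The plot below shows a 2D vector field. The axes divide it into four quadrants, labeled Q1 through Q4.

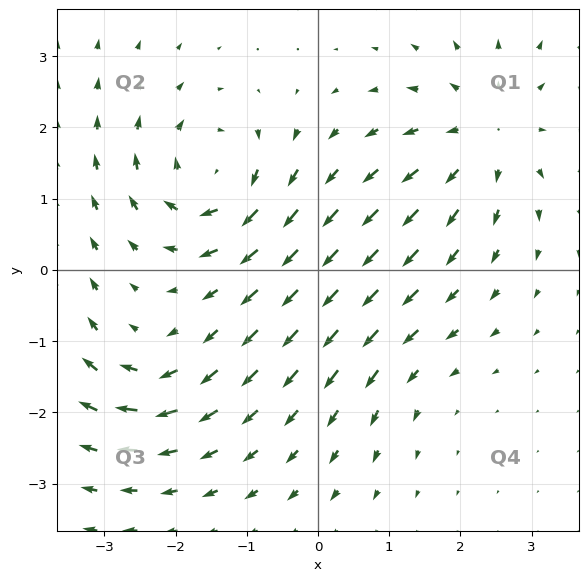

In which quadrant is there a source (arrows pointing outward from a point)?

The source sits at approximately (2.4, 1.9), which lies in quadrant Q1. The divergence there is about +5, positive as expected for a source.

Q1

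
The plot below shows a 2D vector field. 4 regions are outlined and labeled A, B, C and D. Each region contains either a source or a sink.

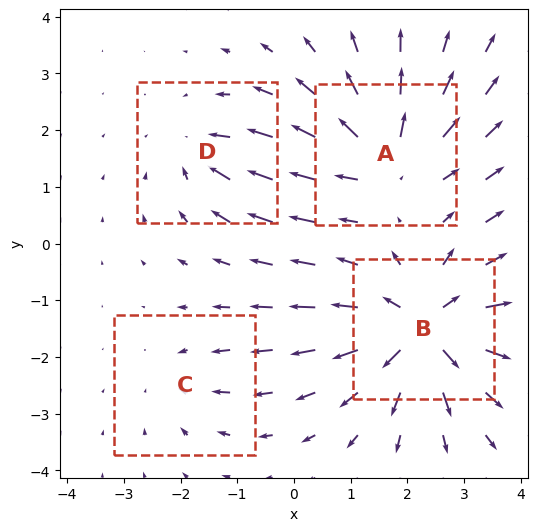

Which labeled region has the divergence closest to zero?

Divergence at each region's feature centre — A: about +6, B: about +8, C: about -2, D: about -4. Region C is closest to zero.

C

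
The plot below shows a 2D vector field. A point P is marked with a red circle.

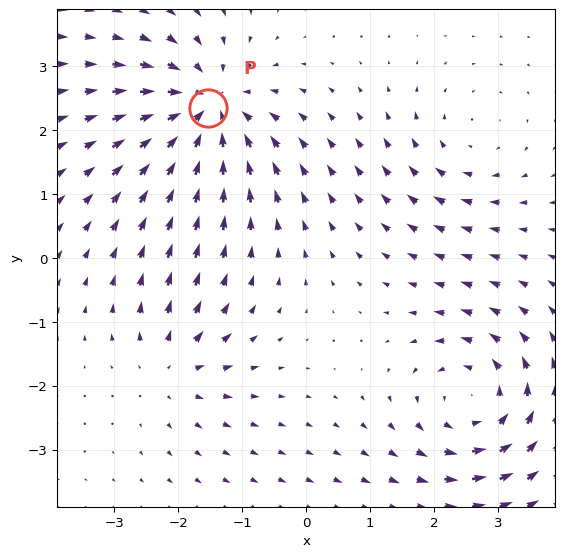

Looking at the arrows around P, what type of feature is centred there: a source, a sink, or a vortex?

At P (-1.5, 2.3) the arrows converge inward. Divergence about -6, curl ≈0 — negative divergence with near-zero curl is a sink.

sink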